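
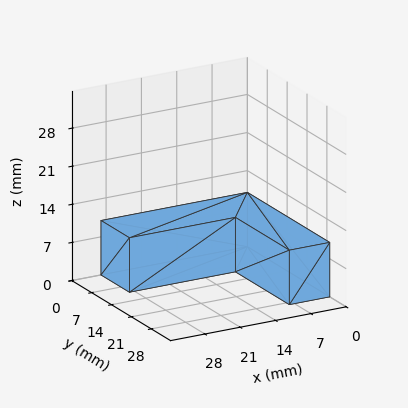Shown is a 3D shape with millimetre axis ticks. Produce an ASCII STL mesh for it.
Reading the render: the shape is an L-shaped prism: outer 29 × 29 mm, arm thicknesses ≈ 10 mm (horizontal) and 8 mm (vertical), extruded 10 mm in z (dimensions read to the nearest mm from the axis ticks). For the STL, each face is triangulated and given an outward normal.

solid part
  facet normal 0.0000 0.0000 -1.0000
    outer loop
      vertex 29.00 10.00 0.00
      vertex 29.00 0.00 0.00
      vertex 0.00 0.00 0.00
    endloop
  endfacet
  facet normal 0.0000 0.0000 -1.0000
    outer loop
      vertex 8.00 10.00 0.00
      vertex 29.00 10.00 0.00
      vertex 0.00 0.00 0.00
    endloop
  endfacet
  facet normal 0.0000 0.0000 -1.0000
    outer loop
      vertex 8.00 29.00 0.00
      vertex 8.00 10.00 0.00
      vertex 0.00 0.00 0.00
    endloop
  endfacet
  facet normal 0.0000 0.0000 -1.0000
    outer loop
      vertex 0.00 29.00 0.00
      vertex 8.00 29.00 0.00
      vertex 0.00 0.00 0.00
    endloop
  endfacet
  facet normal 0.0000 0.0000 1.0000
    outer loop
      vertex 0.00 0.00 10.00
      vertex 29.00 0.00 10.00
      vertex 29.00 10.00 10.00
    endloop
  endfacet
  facet normal 0.0000 0.0000 1.0000
    outer loop
      vertex 0.00 0.00 10.00
      vertex 29.00 10.00 10.00
      vertex 8.00 10.00 10.00
    endloop
  endfacet
  facet normal 0.0000 0.0000 1.0000
    outer loop
      vertex 0.00 0.00 10.00
      vertex 8.00 10.00 10.00
      vertex 8.00 29.00 10.00
    endloop
  endfacet
  facet normal 0.0000 0.0000 1.0000
    outer loop
      vertex 0.00 0.00 10.00
      vertex 8.00 29.00 10.00
      vertex 0.00 29.00 10.00
    endloop
  endfacet
  facet normal 0.0000 -1.0000 0.0000
    outer loop
      vertex 0.00 0.00 0.00
      vertex 29.00 0.00 0.00
      vertex 29.00 0.00 10.00
    endloop
  endfacet
  facet normal 0.0000 -1.0000 0.0000
    outer loop
      vertex 0.00 0.00 0.00
      vertex 29.00 0.00 10.00
      vertex 0.00 0.00 10.00
    endloop
  endfacet
  facet normal 1.0000 0.0000 0.0000
    outer loop
      vertex 29.00 0.00 0.00
      vertex 29.00 10.00 0.00
      vertex 29.00 10.00 10.00
    endloop
  endfacet
  facet normal 1.0000 0.0000 0.0000
    outer loop
      vertex 29.00 0.00 0.00
      vertex 29.00 10.00 10.00
      vertex 29.00 0.00 10.00
    endloop
  endfacet
  facet normal 0.0000 1.0000 0.0000
    outer loop
      vertex 29.00 10.00 0.00
      vertex 8.00 10.00 0.00
      vertex 8.00 10.00 10.00
    endloop
  endfacet
  facet normal 0.0000 1.0000 0.0000
    outer loop
      vertex 29.00 10.00 0.00
      vertex 8.00 10.00 10.00
      vertex 29.00 10.00 10.00
    endloop
  endfacet
  facet normal 1.0000 0.0000 0.0000
    outer loop
      vertex 8.00 10.00 0.00
      vertex 8.00 29.00 0.00
      vertex 8.00 29.00 10.00
    endloop
  endfacet
  facet normal 1.0000 0.0000 0.0000
    outer loop
      vertex 8.00 10.00 0.00
      vertex 8.00 29.00 10.00
      vertex 8.00 10.00 10.00
    endloop
  endfacet
  facet normal 0.0000 1.0000 0.0000
    outer loop
      vertex 8.00 29.00 0.00
      vertex 0.00 29.00 0.00
      vertex 0.00 29.00 10.00
    endloop
  endfacet
  facet normal 0.0000 1.0000 0.0000
    outer loop
      vertex 8.00 29.00 0.00
      vertex 0.00 29.00 10.00
      vertex 8.00 29.00 10.00
    endloop
  endfacet
  facet normal -1.0000 0.0000 0.0000
    outer loop
      vertex 0.00 29.00 0.00
      vertex 0.00 0.00 0.00
      vertex 0.00 0.00 10.00
    endloop
  endfacet
  facet normal -1.0000 0.0000 0.0000
    outer loop
      vertex 0.00 29.00 0.00
      vertex 0.00 0.00 10.00
      vertex 0.00 29.00 10.00
    endloop
  endfacet
endsolid part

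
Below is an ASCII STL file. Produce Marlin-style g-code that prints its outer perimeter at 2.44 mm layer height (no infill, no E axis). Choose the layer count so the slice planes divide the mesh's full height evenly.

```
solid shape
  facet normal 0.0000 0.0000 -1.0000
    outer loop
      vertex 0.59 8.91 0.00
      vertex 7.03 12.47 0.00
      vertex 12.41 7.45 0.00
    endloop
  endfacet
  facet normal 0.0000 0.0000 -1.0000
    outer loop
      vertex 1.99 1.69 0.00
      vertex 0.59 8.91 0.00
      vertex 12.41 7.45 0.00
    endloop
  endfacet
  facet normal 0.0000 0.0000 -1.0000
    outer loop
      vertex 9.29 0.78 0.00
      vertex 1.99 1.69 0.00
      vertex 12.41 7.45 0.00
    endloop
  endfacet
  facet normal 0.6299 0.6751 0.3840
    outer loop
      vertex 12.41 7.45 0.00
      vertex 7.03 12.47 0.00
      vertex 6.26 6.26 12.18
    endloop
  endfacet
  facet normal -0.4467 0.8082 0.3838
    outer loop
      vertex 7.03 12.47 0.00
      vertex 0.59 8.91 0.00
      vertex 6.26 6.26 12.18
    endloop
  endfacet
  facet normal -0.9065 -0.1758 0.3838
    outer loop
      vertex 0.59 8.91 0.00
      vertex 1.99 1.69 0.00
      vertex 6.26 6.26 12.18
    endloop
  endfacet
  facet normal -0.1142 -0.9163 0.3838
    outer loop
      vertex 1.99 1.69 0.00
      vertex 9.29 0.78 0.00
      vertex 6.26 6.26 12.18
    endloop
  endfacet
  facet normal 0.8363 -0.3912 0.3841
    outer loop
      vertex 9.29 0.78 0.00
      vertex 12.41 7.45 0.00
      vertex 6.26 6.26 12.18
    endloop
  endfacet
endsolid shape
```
; perimeter-only toolpath
G21 ; units = mm
G90 ; absolute positioning
G28 ; home
; layer 1
G0 Z2.44
G0 X11.18 Y7.21
G1 X6.88 Y11.23
G1 X1.72 Y8.38
G1 X2.84 Y2.60
G1 X8.68 Y1.88
G1 X11.18 Y7.21
; layer 2
G0 Z4.87
G0 X9.95 Y6.97
G1 X6.72 Y9.99
G1 X2.86 Y7.85
G1 X3.70 Y3.52
G1 X8.08 Y2.97
G1 X9.95 Y6.97
; layer 3
G0 Z7.31
G0 X8.72 Y6.74
G1 X6.57 Y8.74
G1 X3.99 Y7.32
G1 X4.55 Y4.43
G1 X7.47 Y4.07
G1 X8.72 Y6.74
; layer 4
G0 Z9.74
G0 X7.49 Y6.50
G1 X6.41 Y7.50
G1 X5.13 Y6.79
G1 X5.41 Y5.35
G1 X6.87 Y5.16
G1 X7.49 Y6.50
M2 ; end

The solid is a regular 5-sided pyramid, base circumscribed radius ≈ 6.26 mm, apex at z ≈ 12.2 mm. Slicing at Δz = 2.44 mm — 5 equal slices spanning the solid's height, so layer i sits at z = i·h/5 — gives 4 non-empty perimeters. Each is a 5-segment closed polygon; G0 lifts to the layer z and rapids to the start vertex, then G1 traces the edges. The cross-section shrinks linearly with z (the slice at the apex is degenerate and omitted).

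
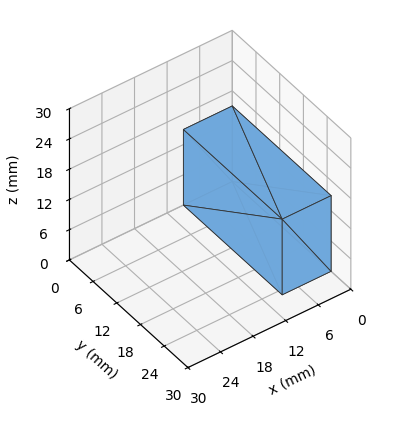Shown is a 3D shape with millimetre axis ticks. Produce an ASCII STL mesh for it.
Reading the render: the shape is a rectangular box, roughly 9 × 25 mm footprint and 15 mm tall (dimensions read to the nearest mm from the axis ticks). For the STL, each face is triangulated and given an outward normal.

solid part
  facet normal 0.0000 0.0000 -1.0000
    outer loop
      vertex 9.000 25.000 0.000
      vertex 9.000 0.000 0.000
      vertex 0.000 0.000 0.000
    endloop
  endfacet
  facet normal 0.0000 0.0000 -1.0000
    outer loop
      vertex 0.000 25.000 0.000
      vertex 9.000 25.000 0.000
      vertex 0.000 0.000 0.000
    endloop
  endfacet
  facet normal 0.0000 0.0000 1.0000
    outer loop
      vertex 0.000 0.000 15.000
      vertex 9.000 0.000 15.000
      vertex 9.000 25.000 15.000
    endloop
  endfacet
  facet normal 0.0000 0.0000 1.0000
    outer loop
      vertex 0.000 0.000 15.000
      vertex 9.000 25.000 15.000
      vertex 0.000 25.000 15.000
    endloop
  endfacet
  facet normal 0.0000 -1.0000 0.0000
    outer loop
      vertex 0.000 0.000 0.000
      vertex 9.000 0.000 0.000
      vertex 9.000 0.000 15.000
    endloop
  endfacet
  facet normal 0.0000 -1.0000 0.0000
    outer loop
      vertex 0.000 0.000 0.000
      vertex 9.000 0.000 15.000
      vertex 0.000 0.000 15.000
    endloop
  endfacet
  facet normal 0.0000 1.0000 0.0000
    outer loop
      vertex 9.000 25.000 15.000
      vertex 9.000 25.000 0.000
      vertex 0.000 25.000 0.000
    endloop
  endfacet
  facet normal 0.0000 1.0000 0.0000
    outer loop
      vertex 0.000 25.000 15.000
      vertex 9.000 25.000 15.000
      vertex 0.000 25.000 0.000
    endloop
  endfacet
  facet normal -1.0000 0.0000 0.0000
    outer loop
      vertex 0.000 25.000 15.000
      vertex 0.000 25.000 0.000
      vertex 0.000 0.000 0.000
    endloop
  endfacet
  facet normal -1.0000 0.0000 0.0000
    outer loop
      vertex 0.000 0.000 15.000
      vertex 0.000 25.000 15.000
      vertex 0.000 0.000 0.000
    endloop
  endfacet
  facet normal 1.0000 0.0000 0.0000
    outer loop
      vertex 9.000 0.000 0.000
      vertex 9.000 25.000 0.000
      vertex 9.000 25.000 15.000
    endloop
  endfacet
  facet normal 1.0000 0.0000 0.0000
    outer loop
      vertex 9.000 0.000 0.000
      vertex 9.000 25.000 15.000
      vertex 9.000 0.000 15.000
    endloop
  endfacet
endsolid part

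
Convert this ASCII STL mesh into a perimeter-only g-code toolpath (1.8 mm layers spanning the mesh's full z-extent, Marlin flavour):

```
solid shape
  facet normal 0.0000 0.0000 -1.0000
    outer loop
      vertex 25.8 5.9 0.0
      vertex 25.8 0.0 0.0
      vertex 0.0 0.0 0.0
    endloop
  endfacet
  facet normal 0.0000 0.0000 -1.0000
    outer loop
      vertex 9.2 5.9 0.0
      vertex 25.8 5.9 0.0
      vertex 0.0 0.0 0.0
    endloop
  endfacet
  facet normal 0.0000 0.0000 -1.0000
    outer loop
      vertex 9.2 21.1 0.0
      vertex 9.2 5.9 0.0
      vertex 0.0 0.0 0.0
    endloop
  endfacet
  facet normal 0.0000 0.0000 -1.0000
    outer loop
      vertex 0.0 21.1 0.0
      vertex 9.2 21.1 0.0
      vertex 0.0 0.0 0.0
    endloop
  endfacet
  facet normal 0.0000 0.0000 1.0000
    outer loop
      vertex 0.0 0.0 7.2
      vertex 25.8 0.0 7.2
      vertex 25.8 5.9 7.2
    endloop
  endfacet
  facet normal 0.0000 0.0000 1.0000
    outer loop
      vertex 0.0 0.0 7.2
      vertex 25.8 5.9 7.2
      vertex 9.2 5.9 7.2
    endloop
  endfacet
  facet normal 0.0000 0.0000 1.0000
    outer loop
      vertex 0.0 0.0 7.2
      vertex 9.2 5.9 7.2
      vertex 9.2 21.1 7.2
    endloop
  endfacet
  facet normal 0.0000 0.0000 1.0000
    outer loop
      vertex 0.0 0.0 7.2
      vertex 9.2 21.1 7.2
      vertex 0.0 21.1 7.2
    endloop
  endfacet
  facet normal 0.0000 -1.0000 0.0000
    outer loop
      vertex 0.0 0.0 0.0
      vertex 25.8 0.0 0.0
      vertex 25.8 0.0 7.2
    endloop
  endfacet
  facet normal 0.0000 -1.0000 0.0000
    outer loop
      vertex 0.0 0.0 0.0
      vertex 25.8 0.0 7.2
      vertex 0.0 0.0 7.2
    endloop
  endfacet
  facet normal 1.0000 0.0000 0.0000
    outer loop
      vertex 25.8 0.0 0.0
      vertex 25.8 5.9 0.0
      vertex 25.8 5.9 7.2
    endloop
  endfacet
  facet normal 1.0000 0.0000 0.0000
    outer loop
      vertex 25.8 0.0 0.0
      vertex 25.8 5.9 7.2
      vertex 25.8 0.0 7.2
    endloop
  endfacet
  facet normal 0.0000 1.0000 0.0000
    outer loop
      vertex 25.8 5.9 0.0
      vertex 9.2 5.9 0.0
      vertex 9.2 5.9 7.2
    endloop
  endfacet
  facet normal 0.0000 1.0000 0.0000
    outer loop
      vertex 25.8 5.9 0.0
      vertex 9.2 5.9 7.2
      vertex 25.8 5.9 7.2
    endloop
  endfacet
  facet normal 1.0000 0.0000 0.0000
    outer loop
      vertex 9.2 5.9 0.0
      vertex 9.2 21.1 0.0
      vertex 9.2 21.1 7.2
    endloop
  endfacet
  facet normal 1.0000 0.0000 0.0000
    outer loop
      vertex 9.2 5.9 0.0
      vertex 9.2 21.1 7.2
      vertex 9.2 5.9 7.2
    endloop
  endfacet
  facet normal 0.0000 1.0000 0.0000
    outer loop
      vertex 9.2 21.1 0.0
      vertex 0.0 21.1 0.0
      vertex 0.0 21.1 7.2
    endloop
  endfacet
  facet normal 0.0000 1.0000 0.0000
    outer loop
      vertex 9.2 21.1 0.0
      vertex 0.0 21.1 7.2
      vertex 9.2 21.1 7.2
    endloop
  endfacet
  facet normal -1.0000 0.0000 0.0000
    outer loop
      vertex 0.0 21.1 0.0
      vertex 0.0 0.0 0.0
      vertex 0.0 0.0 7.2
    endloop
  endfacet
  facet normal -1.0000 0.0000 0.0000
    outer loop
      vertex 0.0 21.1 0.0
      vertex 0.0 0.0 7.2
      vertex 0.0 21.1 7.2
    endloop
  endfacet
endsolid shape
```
; perimeter-only toolpath
G21 ; units = mm
G90 ; absolute positioning
G28 ; home
; layer 1
G0 Z1.8
G0 X0.0 Y0.0
G1 X25.8 Y0.0
G1 X25.8 Y5.9
G1 X9.2 Y5.9
G1 X9.2 Y21.1
G1 X0.0 Y21.1
G1 X0.0 Y0.0
; layer 2
G0 Z3.6
G0 X0.0 Y0.0
G1 X25.8 Y0.0
G1 X25.8 Y5.9
G1 X9.2 Y5.9
G1 X9.2 Y21.1
G1 X0.0 Y21.1
G1 X0.0 Y0.0
; layer 3
G0 Z5.4
G0 X0.0 Y0.0
G1 X25.8 Y0.0
G1 X25.8 Y5.9
G1 X9.2 Y5.9
G1 X9.2 Y21.1
G1 X0.0 Y21.1
G1 X0.0 Y0.0
; layer 4
G0 Z7.2
G0 X0.0 Y0.0
G1 X25.8 Y0.0
G1 X25.8 Y5.9
G1 X9.2 Y5.9
G1 X9.2 Y21.1
G1 X0.0 Y21.1
G1 X0.0 Y0.0
M2 ; end

The solid is an L-shaped prism: outer 25.8 × 21.1 mm, arm thicknesses ≈ 5.9 mm (horizontal) and 9.2 mm (vertical), extruded 7.2 mm in z. Slicing at Δz = 1.8 mm — 4 equal slices spanning the solid's height, so layer i sits at z = i·h/4 — gives 4 non-empty perimeters. Each is a 6-segment closed polygon; G0 lifts to the layer z and rapids to the start vertex, then G1 traces the edges.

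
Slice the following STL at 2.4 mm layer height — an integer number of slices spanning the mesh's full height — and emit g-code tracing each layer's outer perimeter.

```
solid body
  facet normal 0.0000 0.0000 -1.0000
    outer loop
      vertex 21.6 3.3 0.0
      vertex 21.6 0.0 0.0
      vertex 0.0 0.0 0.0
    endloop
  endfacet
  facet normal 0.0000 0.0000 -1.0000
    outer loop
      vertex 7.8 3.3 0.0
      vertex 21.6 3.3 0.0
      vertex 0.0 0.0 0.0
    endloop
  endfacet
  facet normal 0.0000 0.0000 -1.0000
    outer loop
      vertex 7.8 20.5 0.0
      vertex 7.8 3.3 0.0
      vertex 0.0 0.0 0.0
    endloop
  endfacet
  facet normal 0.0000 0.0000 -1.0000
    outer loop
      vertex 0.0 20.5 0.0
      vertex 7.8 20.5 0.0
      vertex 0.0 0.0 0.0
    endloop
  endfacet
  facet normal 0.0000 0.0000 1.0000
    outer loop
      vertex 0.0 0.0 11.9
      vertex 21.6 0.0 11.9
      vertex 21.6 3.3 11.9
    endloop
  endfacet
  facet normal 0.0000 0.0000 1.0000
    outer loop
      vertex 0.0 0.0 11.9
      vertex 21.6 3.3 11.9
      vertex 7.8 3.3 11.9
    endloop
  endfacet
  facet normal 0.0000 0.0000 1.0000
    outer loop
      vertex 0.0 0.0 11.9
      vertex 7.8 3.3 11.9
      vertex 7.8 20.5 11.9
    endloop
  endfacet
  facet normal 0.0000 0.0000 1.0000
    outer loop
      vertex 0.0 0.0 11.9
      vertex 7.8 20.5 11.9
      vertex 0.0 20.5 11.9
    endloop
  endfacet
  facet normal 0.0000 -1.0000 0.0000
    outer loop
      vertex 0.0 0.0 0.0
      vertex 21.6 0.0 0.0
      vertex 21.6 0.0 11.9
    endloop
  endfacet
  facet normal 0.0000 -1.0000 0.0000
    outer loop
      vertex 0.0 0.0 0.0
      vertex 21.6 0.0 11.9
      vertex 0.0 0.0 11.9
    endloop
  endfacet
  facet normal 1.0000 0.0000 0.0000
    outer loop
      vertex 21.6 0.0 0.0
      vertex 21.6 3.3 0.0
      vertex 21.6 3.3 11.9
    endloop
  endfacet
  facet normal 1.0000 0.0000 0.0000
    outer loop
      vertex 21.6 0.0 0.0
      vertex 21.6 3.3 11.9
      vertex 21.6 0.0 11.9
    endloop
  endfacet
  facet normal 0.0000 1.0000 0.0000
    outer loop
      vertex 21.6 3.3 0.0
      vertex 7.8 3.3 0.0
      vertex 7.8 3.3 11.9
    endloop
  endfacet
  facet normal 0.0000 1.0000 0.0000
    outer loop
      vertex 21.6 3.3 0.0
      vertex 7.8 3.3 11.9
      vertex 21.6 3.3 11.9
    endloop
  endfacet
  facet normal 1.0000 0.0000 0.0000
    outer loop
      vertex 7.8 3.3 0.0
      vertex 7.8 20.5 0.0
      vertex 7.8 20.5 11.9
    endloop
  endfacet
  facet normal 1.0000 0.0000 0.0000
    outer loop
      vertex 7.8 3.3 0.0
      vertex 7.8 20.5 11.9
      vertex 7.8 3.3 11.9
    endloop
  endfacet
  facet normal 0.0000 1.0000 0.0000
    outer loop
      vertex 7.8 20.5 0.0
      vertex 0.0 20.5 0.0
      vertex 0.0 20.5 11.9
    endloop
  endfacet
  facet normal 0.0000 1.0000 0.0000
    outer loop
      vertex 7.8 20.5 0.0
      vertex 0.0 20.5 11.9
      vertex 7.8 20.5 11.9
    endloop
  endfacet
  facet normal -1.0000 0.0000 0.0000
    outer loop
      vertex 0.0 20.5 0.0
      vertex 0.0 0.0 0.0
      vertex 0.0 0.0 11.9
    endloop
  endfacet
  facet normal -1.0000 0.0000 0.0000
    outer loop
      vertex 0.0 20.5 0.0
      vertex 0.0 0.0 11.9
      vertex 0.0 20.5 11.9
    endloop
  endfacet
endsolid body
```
; perimeter-only toolpath
G21 ; units = mm
G90 ; absolute positioning
G28 ; home
; layer 1
G0 Z2.4
G0 X0.0 Y0.0
G1 X21.6 Y0.0
G1 X21.6 Y3.3
G1 X7.8 Y3.3
G1 X7.8 Y20.5
G1 X0.0 Y20.5
G1 X0.0 Y0.0
; layer 2
G0 Z4.8
G0 X0.0 Y0.0
G1 X21.6 Y0.0
G1 X21.6 Y3.3
G1 X7.8 Y3.3
G1 X7.8 Y20.5
G1 X0.0 Y20.5
G1 X0.0 Y0.0
; layer 3
G0 Z7.1
G0 X0.0 Y0.0
G1 X21.6 Y0.0
G1 X21.6 Y3.3
G1 X7.8 Y3.3
G1 X7.8 Y20.5
G1 X0.0 Y20.5
G1 X0.0 Y0.0
; layer 4
G0 Z9.5
G0 X0.0 Y0.0
G1 X21.6 Y0.0
G1 X21.6 Y3.3
G1 X7.8 Y3.3
G1 X7.8 Y20.5
G1 X0.0 Y20.5
G1 X0.0 Y0.0
; layer 5
G0 Z11.9
G0 X0.0 Y0.0
G1 X21.6 Y0.0
G1 X21.6 Y3.3
G1 X7.8 Y3.3
G1 X7.8 Y20.5
G1 X0.0 Y20.5
G1 X0.0 Y0.0
M2 ; end

The solid is an L-shaped prism: outer 21.6 × 20.5 mm, arm thicknesses ≈ 3.3 mm (horizontal) and 7.8 mm (vertical), extruded 11.9 mm in z. Slicing at Δz = 2.4 mm — 5 equal slices spanning the solid's height, so layer i sits at z = i·h/5 — gives 5 non-empty perimeters. Each is a 6-segment closed polygon; G0 lifts to the layer z and rapids to the start vertex, then G1 traces the edges.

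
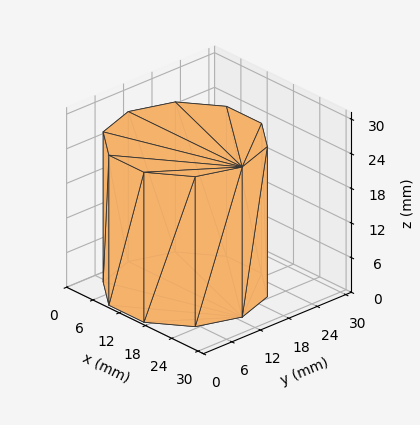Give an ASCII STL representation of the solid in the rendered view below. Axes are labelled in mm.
Reading the render: the shape is a regular 10-sided prism (a cylinder approximated with 10 flat sides), circumscribed radius ≈ 13 mm, height ≈ 26 mm (dimensions read to the nearest mm from the axis ticks). For the STL, each face is triangulated and given an outward normal.

solid part
  facet normal 0.0000 0.0000 -1.0000
    outer loop
      vertex 17.0 25.4 0.0
      vertex 23.5 20.6 0.0
      vertex 26.0 13.0 0.0
    endloop
  endfacet
  facet normal 0.0000 0.0000 -1.0000
    outer loop
      vertex 9.0 25.4 0.0
      vertex 17.0 25.4 0.0
      vertex 26.0 13.0 0.0
    endloop
  endfacet
  facet normal 0.0000 0.0000 -1.0000
    outer loop
      vertex 2.5 20.6 0.0
      vertex 9.0 25.4 0.0
      vertex 26.0 13.0 0.0
    endloop
  endfacet
  facet normal 0.0000 0.0000 -1.0000
    outer loop
      vertex 0.0 13.0 0.0
      vertex 2.5 20.6 0.0
      vertex 26.0 13.0 0.0
    endloop
  endfacet
  facet normal 0.0000 0.0000 -1.0000
    outer loop
      vertex 2.5 5.4 0.0
      vertex 0.0 13.0 0.0
      vertex 26.0 13.0 0.0
    endloop
  endfacet
  facet normal 0.0000 0.0000 -1.0000
    outer loop
      vertex 9.0 0.6 0.0
      vertex 2.5 5.4 0.0
      vertex 26.0 13.0 0.0
    endloop
  endfacet
  facet normal 0.0000 0.0000 -1.0000
    outer loop
      vertex 17.0 0.6 0.0
      vertex 9.0 0.6 0.0
      vertex 26.0 13.0 0.0
    endloop
  endfacet
  facet normal 0.0000 0.0000 -1.0000
    outer loop
      vertex 23.5 5.4 0.0
      vertex 17.0 0.6 0.0
      vertex 26.0 13.0 0.0
    endloop
  endfacet
  facet normal 0.0000 0.0000 1.0000
    outer loop
      vertex 26.0 13.0 26.0
      vertex 23.5 20.6 26.0
      vertex 17.0 25.4 26.0
    endloop
  endfacet
  facet normal 0.0000 0.0000 1.0000
    outer loop
      vertex 26.0 13.0 26.0
      vertex 17.0 25.4 26.0
      vertex 9.0 25.4 26.0
    endloop
  endfacet
  facet normal 0.0000 0.0000 1.0000
    outer loop
      vertex 26.0 13.0 26.0
      vertex 9.0 25.4 26.0
      vertex 2.5 20.6 26.0
    endloop
  endfacet
  facet normal 0.0000 0.0000 1.0000
    outer loop
      vertex 26.0 13.0 26.0
      vertex 2.5 20.6 26.0
      vertex 0.0 13.0 26.0
    endloop
  endfacet
  facet normal 0.0000 0.0000 1.0000
    outer loop
      vertex 26.0 13.0 26.0
      vertex 0.0 13.0 26.0
      vertex 2.5 5.4 26.0
    endloop
  endfacet
  facet normal 0.0000 0.0000 1.0000
    outer loop
      vertex 26.0 13.0 26.0
      vertex 2.5 5.4 26.0
      vertex 9.0 0.6 26.0
    endloop
  endfacet
  facet normal 0.0000 0.0000 1.0000
    outer loop
      vertex 26.0 13.0 26.0
      vertex 9.0 0.6 26.0
      vertex 17.0 0.6 26.0
    endloop
  endfacet
  facet normal 0.0000 0.0000 1.0000
    outer loop
      vertex 26.0 13.0 26.0
      vertex 17.0 0.6 26.0
      vertex 23.5 5.4 26.0
    endloop
  endfacet
  facet normal 0.9499 0.3125 0.0000
    outer loop
      vertex 26.0 13.0 0.0
      vertex 23.5 20.6 0.0
      vertex 23.5 20.6 26.0
    endloop
  endfacet
  facet normal 0.9499 0.3125 0.0000
    outer loop
      vertex 26.0 13.0 0.0
      vertex 23.5 20.6 26.0
      vertex 26.0 13.0 26.0
    endloop
  endfacet
  facet normal 0.5940 0.8044 0.0000
    outer loop
      vertex 23.5 20.6 0.0
      vertex 17.0 25.4 0.0
      vertex 17.0 25.4 26.0
    endloop
  endfacet
  facet normal 0.5940 0.8044 0.0000
    outer loop
      vertex 23.5 20.6 0.0
      vertex 17.0 25.4 26.0
      vertex 23.5 20.6 26.0
    endloop
  endfacet
  facet normal 0.0000 1.0000 0.0000
    outer loop
      vertex 17.0 25.4 0.0
      vertex 9.0 25.4 0.0
      vertex 9.0 25.4 26.0
    endloop
  endfacet
  facet normal 0.0000 1.0000 0.0000
    outer loop
      vertex 17.0 25.4 0.0
      vertex 9.0 25.4 26.0
      vertex 17.0 25.4 26.0
    endloop
  endfacet
  facet normal -0.5940 0.8044 0.0000
    outer loop
      vertex 9.0 25.4 0.0
      vertex 2.5 20.6 0.0
      vertex 2.5 20.6 26.0
    endloop
  endfacet
  facet normal -0.5940 0.8044 0.0000
    outer loop
      vertex 9.0 25.4 0.0
      vertex 2.5 20.6 26.0
      vertex 9.0 25.4 26.0
    endloop
  endfacet
  facet normal -0.9499 0.3125 0.0000
    outer loop
      vertex 2.5 20.6 0.0
      vertex 0.0 13.0 0.0
      vertex 0.0 13.0 26.0
    endloop
  endfacet
  facet normal -0.9499 0.3125 0.0000
    outer loop
      vertex 2.5 20.6 0.0
      vertex 0.0 13.0 26.0
      vertex 2.5 20.6 26.0
    endloop
  endfacet
  facet normal -0.9499 -0.3125 0.0000
    outer loop
      vertex 0.0 13.0 0.0
      vertex 2.5 5.4 0.0
      vertex 2.5 5.4 26.0
    endloop
  endfacet
  facet normal -0.9499 -0.3125 0.0000
    outer loop
      vertex 0.0 13.0 0.0
      vertex 2.5 5.4 26.0
      vertex 0.0 13.0 26.0
    endloop
  endfacet
  facet normal -0.5940 -0.8044 0.0000
    outer loop
      vertex 2.5 5.4 0.0
      vertex 9.0 0.6 0.0
      vertex 9.0 0.6 26.0
    endloop
  endfacet
  facet normal -0.5940 -0.8044 0.0000
    outer loop
      vertex 2.5 5.4 0.0
      vertex 9.0 0.6 26.0
      vertex 2.5 5.4 26.0
    endloop
  endfacet
  facet normal 0.0000 -1.0000 0.0000
    outer loop
      vertex 9.0 0.6 0.0
      vertex 17.0 0.6 0.0
      vertex 17.0 0.6 26.0
    endloop
  endfacet
  facet normal 0.0000 -1.0000 0.0000
    outer loop
      vertex 9.0 0.6 0.0
      vertex 17.0 0.6 26.0
      vertex 9.0 0.6 26.0
    endloop
  endfacet
  facet normal 0.5940 -0.8044 0.0000
    outer loop
      vertex 17.0 0.6 0.0
      vertex 23.5 5.4 0.0
      vertex 23.5 5.4 26.0
    endloop
  endfacet
  facet normal 0.5940 -0.8044 0.0000
    outer loop
      vertex 17.0 0.6 0.0
      vertex 23.5 5.4 26.0
      vertex 17.0 0.6 26.0
    endloop
  endfacet
  facet normal 0.9499 -0.3125 0.0000
    outer loop
      vertex 23.5 5.4 0.0
      vertex 26.0 13.0 0.0
      vertex 26.0 13.0 26.0
    endloop
  endfacet
  facet normal 0.9499 -0.3125 0.0000
    outer loop
      vertex 23.5 5.4 0.0
      vertex 26.0 13.0 26.0
      vertex 23.5 5.4 26.0
    endloop
  endfacet
endsolid part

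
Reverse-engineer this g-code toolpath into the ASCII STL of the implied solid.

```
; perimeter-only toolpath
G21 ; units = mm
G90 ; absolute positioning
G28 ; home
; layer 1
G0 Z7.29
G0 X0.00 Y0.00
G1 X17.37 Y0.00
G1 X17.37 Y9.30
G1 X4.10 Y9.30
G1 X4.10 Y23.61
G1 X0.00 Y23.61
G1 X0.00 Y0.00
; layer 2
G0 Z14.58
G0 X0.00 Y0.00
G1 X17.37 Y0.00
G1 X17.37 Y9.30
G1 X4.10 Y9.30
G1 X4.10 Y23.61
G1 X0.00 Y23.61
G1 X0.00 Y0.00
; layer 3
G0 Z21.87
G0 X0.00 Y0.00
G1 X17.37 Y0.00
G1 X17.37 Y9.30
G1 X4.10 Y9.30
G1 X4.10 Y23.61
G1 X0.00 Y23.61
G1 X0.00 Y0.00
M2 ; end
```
solid part
  facet normal 0.0000 0.0000 -1.0000
    outer loop
      vertex 17.37 9.30 0.00
      vertex 17.37 0.00 0.00
      vertex 0.00 0.00 0.00
    endloop
  endfacet
  facet normal 0.0000 0.0000 -1.0000
    outer loop
      vertex 4.10 9.30 0.00
      vertex 17.37 9.30 0.00
      vertex 0.00 0.00 0.00
    endloop
  endfacet
  facet normal 0.0000 0.0000 -1.0000
    outer loop
      vertex 4.10 23.61 0.00
      vertex 4.10 9.30 0.00
      vertex 0.00 0.00 0.00
    endloop
  endfacet
  facet normal 0.0000 0.0000 -1.0000
    outer loop
      vertex 0.00 23.61 0.00
      vertex 4.10 23.61 0.00
      vertex 0.00 0.00 0.00
    endloop
  endfacet
  facet normal 0.0000 0.0000 1.0000
    outer loop
      vertex 0.00 0.00 21.87
      vertex 17.37 0.00 21.87
      vertex 17.37 9.30 21.87
    endloop
  endfacet
  facet normal 0.0000 0.0000 1.0000
    outer loop
      vertex 0.00 0.00 21.87
      vertex 17.37 9.30 21.87
      vertex 4.10 9.30 21.87
    endloop
  endfacet
  facet normal 0.0000 0.0000 1.0000
    outer loop
      vertex 0.00 0.00 21.87
      vertex 4.10 9.30 21.87
      vertex 4.10 23.61 21.87
    endloop
  endfacet
  facet normal 0.0000 0.0000 1.0000
    outer loop
      vertex 0.00 0.00 21.87
      vertex 4.10 23.61 21.87
      vertex 0.00 23.61 21.87
    endloop
  endfacet
  facet normal 0.0000 -1.0000 0.0000
    outer loop
      vertex 0.00 0.00 0.00
      vertex 17.37 0.00 0.00
      vertex 17.37 0.00 21.87
    endloop
  endfacet
  facet normal 0.0000 -1.0000 0.0000
    outer loop
      vertex 0.00 0.00 0.00
      vertex 17.37 0.00 21.87
      vertex 0.00 0.00 21.87
    endloop
  endfacet
  facet normal 1.0000 0.0000 0.0000
    outer loop
      vertex 17.37 0.00 0.00
      vertex 17.37 9.30 0.00
      vertex 17.37 9.30 21.87
    endloop
  endfacet
  facet normal 1.0000 0.0000 0.0000
    outer loop
      vertex 17.37 0.00 0.00
      vertex 17.37 9.30 21.87
      vertex 17.37 0.00 21.87
    endloop
  endfacet
  facet normal 0.0000 1.0000 0.0000
    outer loop
      vertex 17.37 9.30 0.00
      vertex 4.10 9.30 0.00
      vertex 4.10 9.30 21.87
    endloop
  endfacet
  facet normal 0.0000 1.0000 0.0000
    outer loop
      vertex 17.37 9.30 0.00
      vertex 4.10 9.30 21.87
      vertex 17.37 9.30 21.87
    endloop
  endfacet
  facet normal 1.0000 0.0000 0.0000
    outer loop
      vertex 4.10 9.30 0.00
      vertex 4.10 23.61 0.00
      vertex 4.10 23.61 21.87
    endloop
  endfacet
  facet normal 1.0000 0.0000 0.0000
    outer loop
      vertex 4.10 9.30 0.00
      vertex 4.10 23.61 21.87
      vertex 4.10 9.30 21.87
    endloop
  endfacet
  facet normal 0.0000 1.0000 0.0000
    outer loop
      vertex 4.10 23.61 0.00
      vertex 0.00 23.61 0.00
      vertex 0.00 23.61 21.87
    endloop
  endfacet
  facet normal 0.0000 1.0000 0.0000
    outer loop
      vertex 4.10 23.61 0.00
      vertex 0.00 23.61 21.87
      vertex 4.10 23.61 21.87
    endloop
  endfacet
  facet normal -1.0000 0.0000 0.0000
    outer loop
      vertex 0.00 23.61 0.00
      vertex 0.00 0.00 0.00
      vertex 0.00 0.00 21.87
    endloop
  endfacet
  facet normal -1.0000 0.0000 0.0000
    outer loop
      vertex 0.00 23.61 0.00
      vertex 0.00 0.00 21.87
      vertex 0.00 23.61 21.87
    endloop
  endfacet
endsolid part

The G0 Z moves step by Δz≈7.29 mm. Every layer's G1 loop is the same polygon, so the solid is a straight extrusion of it from z=0 to z≈21.9. Closing with flat bottom and top caps and triangulating gives 20 facets — an L-shaped prism: outer 17.4 × 23.6 mm, arm thicknesses ≈ 9.3 mm (horizontal) and 4.1 mm (vertical), extruded 21.9 mm in z.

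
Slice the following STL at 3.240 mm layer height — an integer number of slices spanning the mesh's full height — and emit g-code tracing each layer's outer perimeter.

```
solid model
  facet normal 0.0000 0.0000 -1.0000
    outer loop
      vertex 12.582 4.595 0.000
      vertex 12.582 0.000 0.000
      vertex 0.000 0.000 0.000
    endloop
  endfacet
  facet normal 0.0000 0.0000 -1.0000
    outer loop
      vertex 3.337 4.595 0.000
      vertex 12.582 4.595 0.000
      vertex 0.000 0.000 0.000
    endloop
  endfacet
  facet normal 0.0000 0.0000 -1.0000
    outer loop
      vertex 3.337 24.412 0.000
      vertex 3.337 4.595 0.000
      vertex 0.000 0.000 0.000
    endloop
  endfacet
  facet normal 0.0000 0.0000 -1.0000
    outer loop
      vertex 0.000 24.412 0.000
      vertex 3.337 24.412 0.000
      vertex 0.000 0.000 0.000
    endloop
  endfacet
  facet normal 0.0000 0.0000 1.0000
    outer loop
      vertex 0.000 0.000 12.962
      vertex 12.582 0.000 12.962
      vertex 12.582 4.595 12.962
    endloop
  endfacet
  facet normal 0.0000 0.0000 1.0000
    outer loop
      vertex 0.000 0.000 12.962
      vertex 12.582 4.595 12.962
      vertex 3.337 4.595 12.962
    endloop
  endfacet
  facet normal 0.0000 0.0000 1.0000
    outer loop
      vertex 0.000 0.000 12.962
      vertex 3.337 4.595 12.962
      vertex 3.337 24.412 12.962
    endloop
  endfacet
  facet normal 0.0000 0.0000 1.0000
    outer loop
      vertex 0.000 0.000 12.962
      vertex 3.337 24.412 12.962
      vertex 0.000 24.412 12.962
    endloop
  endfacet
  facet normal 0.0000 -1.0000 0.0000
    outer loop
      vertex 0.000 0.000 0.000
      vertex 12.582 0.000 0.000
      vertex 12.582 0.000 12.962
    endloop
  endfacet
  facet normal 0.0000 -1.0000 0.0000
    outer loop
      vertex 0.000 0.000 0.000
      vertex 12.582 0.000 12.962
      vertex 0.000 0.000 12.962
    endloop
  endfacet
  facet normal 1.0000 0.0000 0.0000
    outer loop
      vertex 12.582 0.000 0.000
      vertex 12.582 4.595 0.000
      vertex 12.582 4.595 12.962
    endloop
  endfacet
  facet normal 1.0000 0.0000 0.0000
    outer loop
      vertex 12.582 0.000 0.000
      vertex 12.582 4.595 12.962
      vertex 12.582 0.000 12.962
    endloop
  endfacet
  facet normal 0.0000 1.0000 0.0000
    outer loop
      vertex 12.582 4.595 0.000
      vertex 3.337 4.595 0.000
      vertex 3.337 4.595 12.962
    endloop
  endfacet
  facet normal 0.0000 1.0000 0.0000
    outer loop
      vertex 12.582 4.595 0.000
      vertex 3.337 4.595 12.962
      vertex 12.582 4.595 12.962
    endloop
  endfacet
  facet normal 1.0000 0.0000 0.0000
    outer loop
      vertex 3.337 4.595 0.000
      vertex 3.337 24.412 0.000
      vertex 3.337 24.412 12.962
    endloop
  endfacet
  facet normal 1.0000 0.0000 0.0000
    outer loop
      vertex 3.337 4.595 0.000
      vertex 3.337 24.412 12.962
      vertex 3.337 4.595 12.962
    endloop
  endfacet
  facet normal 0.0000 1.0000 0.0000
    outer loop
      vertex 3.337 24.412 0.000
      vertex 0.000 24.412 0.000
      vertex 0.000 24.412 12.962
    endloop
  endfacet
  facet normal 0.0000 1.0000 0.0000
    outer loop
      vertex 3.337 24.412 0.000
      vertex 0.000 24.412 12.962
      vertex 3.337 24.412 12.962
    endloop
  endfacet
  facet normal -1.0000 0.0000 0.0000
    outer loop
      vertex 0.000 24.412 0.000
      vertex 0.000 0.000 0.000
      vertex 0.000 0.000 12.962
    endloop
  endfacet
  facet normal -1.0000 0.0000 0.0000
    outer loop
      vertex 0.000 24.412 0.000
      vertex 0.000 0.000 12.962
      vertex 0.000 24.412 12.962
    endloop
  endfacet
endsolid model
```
; perimeter-only toolpath
G21 ; units = mm
G90 ; absolute positioning
G28 ; home
; layer 1
G0 Z3.240
G0 X0.000 Y0.000
G1 X12.582 Y0.000
G1 X12.582 Y4.595
G1 X3.337 Y4.595
G1 X3.337 Y24.412
G1 X0.000 Y24.412
G1 X0.000 Y0.000
; layer 2
G0 Z6.481
G0 X0.000 Y0.000
G1 X12.582 Y0.000
G1 X12.582 Y4.595
G1 X3.337 Y4.595
G1 X3.337 Y24.412
G1 X0.000 Y24.412
G1 X0.000 Y0.000
; layer 3
G0 Z9.721
G0 X0.000 Y0.000
G1 X12.582 Y0.000
G1 X12.582 Y4.595
G1 X3.337 Y4.595
G1 X3.337 Y24.412
G1 X0.000 Y24.412
G1 X0.000 Y0.000
; layer 4
G0 Z12.962
G0 X0.000 Y0.000
G1 X12.582 Y0.000
G1 X12.582 Y4.595
G1 X3.337 Y4.595
G1 X3.337 Y24.412
G1 X0.000 Y24.412
G1 X0.000 Y0.000
M2 ; end

The solid is an L-shaped prism: outer 12.6 × 24.4 mm, arm thicknesses ≈ 4.59 mm (horizontal) and 3.34 mm (vertical), extruded 13 mm in z. Slicing at Δz = 3.240 mm — 4 equal slices spanning the solid's height, so layer i sits at z = i·h/4 — gives 4 non-empty perimeters. Each is a 6-segment closed polygon; G0 lifts to the layer z and rapids to the start vertex, then G1 traces the edges.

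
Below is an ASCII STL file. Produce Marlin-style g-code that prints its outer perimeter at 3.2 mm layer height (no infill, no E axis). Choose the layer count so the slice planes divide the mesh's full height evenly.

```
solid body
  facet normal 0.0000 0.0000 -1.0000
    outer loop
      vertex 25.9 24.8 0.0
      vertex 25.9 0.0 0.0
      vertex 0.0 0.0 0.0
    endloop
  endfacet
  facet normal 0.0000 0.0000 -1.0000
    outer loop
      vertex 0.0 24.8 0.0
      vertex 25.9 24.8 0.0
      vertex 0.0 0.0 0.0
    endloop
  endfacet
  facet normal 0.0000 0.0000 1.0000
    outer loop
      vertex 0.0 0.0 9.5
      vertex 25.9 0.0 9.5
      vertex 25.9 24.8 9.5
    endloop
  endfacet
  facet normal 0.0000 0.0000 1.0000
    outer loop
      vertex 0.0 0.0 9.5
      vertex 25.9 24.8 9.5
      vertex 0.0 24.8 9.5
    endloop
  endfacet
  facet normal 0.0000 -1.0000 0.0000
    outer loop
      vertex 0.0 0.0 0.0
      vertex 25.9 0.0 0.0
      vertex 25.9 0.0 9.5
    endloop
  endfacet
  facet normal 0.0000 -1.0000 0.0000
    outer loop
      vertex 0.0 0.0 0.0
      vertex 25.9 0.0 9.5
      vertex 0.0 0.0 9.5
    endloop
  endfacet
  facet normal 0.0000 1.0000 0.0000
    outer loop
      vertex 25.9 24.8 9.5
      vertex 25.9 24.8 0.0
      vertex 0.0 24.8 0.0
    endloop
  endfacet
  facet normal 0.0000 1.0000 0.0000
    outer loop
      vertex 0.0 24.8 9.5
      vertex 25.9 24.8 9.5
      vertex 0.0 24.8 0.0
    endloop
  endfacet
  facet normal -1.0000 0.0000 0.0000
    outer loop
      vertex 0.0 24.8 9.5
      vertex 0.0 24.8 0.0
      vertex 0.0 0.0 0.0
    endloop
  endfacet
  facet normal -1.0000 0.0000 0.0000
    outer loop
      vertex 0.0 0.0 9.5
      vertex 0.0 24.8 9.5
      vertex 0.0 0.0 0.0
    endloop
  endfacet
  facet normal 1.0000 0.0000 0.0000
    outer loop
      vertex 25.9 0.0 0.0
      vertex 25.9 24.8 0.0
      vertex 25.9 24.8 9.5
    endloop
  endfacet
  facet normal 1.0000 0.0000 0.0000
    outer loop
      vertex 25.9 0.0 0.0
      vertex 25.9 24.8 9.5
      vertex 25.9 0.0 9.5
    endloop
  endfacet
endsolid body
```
; perimeter-only toolpath
G21 ; units = mm
G90 ; absolute positioning
G28 ; home
; layer 1
G0 Z3.2
G0 X0.0 Y0.0
G1 X25.9 Y0.0
G1 X25.9 Y24.8
G1 X0.0 Y24.8
G1 X0.0 Y0.0
; layer 2
G0 Z6.3
G0 X0.0 Y0.0
G1 X25.9 Y0.0
G1 X25.9 Y24.8
G1 X0.0 Y24.8
G1 X0.0 Y0.0
; layer 3
G0 Z9.5
G0 X0.0 Y0.0
G1 X25.9 Y0.0
G1 X25.9 Y24.8
G1 X0.0 Y24.8
G1 X0.0 Y0.0
M2 ; end

The solid is a rectangular box, roughly 25.9 × 24.8 mm footprint and 9.5 mm tall. Slicing at Δz = 3.2 mm — 3 equal slices spanning the solid's height, so layer i sits at z = i·h/3 — gives 3 non-empty perimeters. Each is a 4-segment closed polygon; G0 lifts to the layer z and rapids to the start vertex, then G1 traces the edges.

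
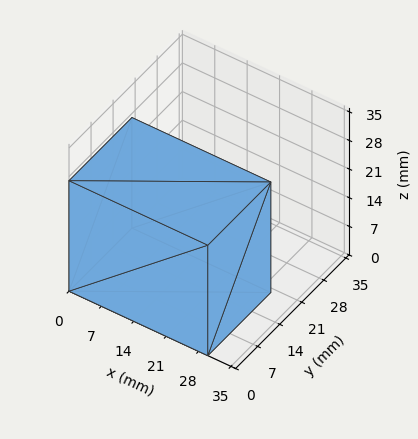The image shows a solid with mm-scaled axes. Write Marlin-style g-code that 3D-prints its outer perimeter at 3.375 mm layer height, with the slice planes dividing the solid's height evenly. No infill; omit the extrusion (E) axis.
Reading the render: the shape is a rectangular box, roughly 30 × 20 mm footprint and 27 mm tall (dimensions read to the nearest mm from the axis ticks). For the g-code, the solid's height is divided into equal slices at the stated Δz and each level perimeter traced with G1 moves after a G0 lift.

; perimeter-only toolpath
G21 ; units = mm
G90 ; absolute positioning
G28 ; home
; layer 1
G0 Z3.375
G0 X0.000 Y0.000
G1 X30.000 Y0.000
G1 X30.000 Y20.000
G1 X0.000 Y20.000
G1 X0.000 Y0.000
; layer 2
G0 Z6.750
G0 X0.000 Y0.000
G1 X30.000 Y0.000
G1 X30.000 Y20.000
G1 X0.000 Y20.000
G1 X0.000 Y0.000
; layer 3
G0 Z10.125
G0 X0.000 Y0.000
G1 X30.000 Y0.000
G1 X30.000 Y20.000
G1 X0.000 Y20.000
G1 X0.000 Y0.000
; layer 4
G0 Z13.500
G0 X0.000 Y0.000
G1 X30.000 Y0.000
G1 X30.000 Y20.000
G1 X0.000 Y20.000
G1 X0.000 Y0.000
; layer 5
G0 Z16.875
G0 X0.000 Y0.000
G1 X30.000 Y0.000
G1 X30.000 Y20.000
G1 X0.000 Y20.000
G1 X0.000 Y0.000
; layer 6
G0 Z20.250
G0 X0.000 Y0.000
G1 X30.000 Y0.000
G1 X30.000 Y20.000
G1 X0.000 Y20.000
G1 X0.000 Y0.000
; layer 7
G0 Z23.625
G0 X0.000 Y0.000
G1 X30.000 Y0.000
G1 X30.000 Y20.000
G1 X0.000 Y20.000
G1 X0.000 Y0.000
; layer 8
G0 Z27.000
G0 X0.000 Y0.000
G1 X30.000 Y0.000
G1 X30.000 Y20.000
G1 X0.000 Y20.000
G1 X0.000 Y0.000
M2 ; end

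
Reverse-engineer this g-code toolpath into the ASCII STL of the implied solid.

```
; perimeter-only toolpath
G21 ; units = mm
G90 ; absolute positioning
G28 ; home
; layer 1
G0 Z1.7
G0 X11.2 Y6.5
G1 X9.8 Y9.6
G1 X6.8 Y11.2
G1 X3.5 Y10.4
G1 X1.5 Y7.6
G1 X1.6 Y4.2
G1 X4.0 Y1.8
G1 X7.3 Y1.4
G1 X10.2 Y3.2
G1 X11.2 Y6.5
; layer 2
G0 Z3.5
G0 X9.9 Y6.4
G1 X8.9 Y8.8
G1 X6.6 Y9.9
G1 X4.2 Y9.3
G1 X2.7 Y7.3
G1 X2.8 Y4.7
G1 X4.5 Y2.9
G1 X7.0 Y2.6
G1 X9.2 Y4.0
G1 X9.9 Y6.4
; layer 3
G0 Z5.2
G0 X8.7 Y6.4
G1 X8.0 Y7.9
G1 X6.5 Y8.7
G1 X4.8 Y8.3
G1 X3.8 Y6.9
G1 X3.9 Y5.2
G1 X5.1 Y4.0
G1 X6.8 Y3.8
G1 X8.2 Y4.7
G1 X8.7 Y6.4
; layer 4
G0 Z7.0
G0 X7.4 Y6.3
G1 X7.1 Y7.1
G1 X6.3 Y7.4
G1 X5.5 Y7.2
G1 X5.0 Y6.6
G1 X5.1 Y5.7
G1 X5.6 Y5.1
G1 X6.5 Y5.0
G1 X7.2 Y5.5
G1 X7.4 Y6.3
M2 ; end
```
solid part
  facet normal 0.0000 0.0000 -1.0000
    outer loop
      vertex 6.9 12.4 0.0
      vertex 10.7 10.5 0.0
      vertex 12.4 6.6 0.0
    endloop
  endfacet
  facet normal 0.0000 0.0000 -1.0000
    outer loop
      vertex 2.8 11.4 0.0
      vertex 6.9 12.4 0.0
      vertex 12.4 6.6 0.0
    endloop
  endfacet
  facet normal 0.0000 0.0000 -1.0000
    outer loop
      vertex 0.3 8.0 0.0
      vertex 2.8 11.4 0.0
      vertex 12.4 6.6 0.0
    endloop
  endfacet
  facet normal 0.0000 0.0000 -1.0000
    outer loop
      vertex 0.5 3.7 0.0
      vertex 0.3 8.0 0.0
      vertex 12.4 6.6 0.0
    endloop
  endfacet
  facet normal 0.0000 0.0000 -1.0000
    outer loop
      vertex 3.4 0.7 0.0
      vertex 0.5 3.7 0.0
      vertex 12.4 6.6 0.0
    endloop
  endfacet
  facet normal 0.0000 0.0000 -1.0000
    outer loop
      vertex 7.6 0.2 0.0
      vertex 3.4 0.7 0.0
      vertex 12.4 6.6 0.0
    endloop
  endfacet
  facet normal 0.0000 0.0000 -1.0000
    outer loop
      vertex 11.2 2.5 0.0
      vertex 7.6 0.2 0.0
      vertex 12.4 6.6 0.0
    endloop
  endfacet
  facet normal 0.7610 0.3317 0.5576
    outer loop
      vertex 12.4 6.6 0.0
      vertex 10.7 10.5 0.0
      vertex 6.2 6.2 8.7
    endloop
  endfacet
  facet normal 0.3709 0.7419 0.5586
    outer loop
      vertex 10.7 10.5 0.0
      vertex 6.9 12.4 0.0
      vertex 6.2 6.2 8.7
    endloop
  endfacet
  facet normal -0.1966 0.8059 0.5585
    outer loop
      vertex 6.9 12.4 0.0
      vertex 2.8 11.4 0.0
      vertex 6.2 6.2 8.7
    endloop
  endfacet
  facet normal -0.6696 0.4924 0.5560
    outer loop
      vertex 2.8 11.4 0.0
      vertex 0.3 8.0 0.0
      vertex 6.2 6.2 8.7
    endloop
  endfacet
  facet normal -0.8307 -0.0386 0.5554
    outer loop
      vertex 0.3 8.0 0.0
      vertex 0.5 3.7 0.0
      vertex 6.2 6.2 8.7
    endloop
  endfacet
  facet normal -0.5971 -0.5772 0.5571
    outer loop
      vertex 0.5 3.7 0.0
      vertex 3.4 0.7 0.0
      vertex 6.2 6.2 8.7
    endloop
  endfacet
  facet normal -0.0984 -0.8265 0.5542
    outer loop
      vertex 3.4 0.7 0.0
      vertex 7.6 0.2 0.0
      vertex 6.2 6.2 8.7
    endloop
  endfacet
  facet normal 0.4477 -0.7008 0.5554
    outer loop
      vertex 7.6 0.2 0.0
      vertex 11.2 2.5 0.0
      vertex 6.2 6.2 8.7
    endloop
  endfacet
  facet normal 0.7969 -0.2333 0.5572
    outer loop
      vertex 11.2 2.5 0.0
      vertex 12.4 6.6 0.0
      vertex 6.2 6.2 8.7
    endloop
  endfacet
endsolid part

The G0 Z moves step by Δz≈1.7 mm. The G1 loops shrink linearly with z, so the solid tapers from its base footprint up to z≈8.7. Closing with a flat bottom cap and the tapered top and triangulating gives 16 facets — a regular 9-sided pyramid, base circumscribed radius ≈ 6.2 mm, apex at z ≈ 8.7 mm.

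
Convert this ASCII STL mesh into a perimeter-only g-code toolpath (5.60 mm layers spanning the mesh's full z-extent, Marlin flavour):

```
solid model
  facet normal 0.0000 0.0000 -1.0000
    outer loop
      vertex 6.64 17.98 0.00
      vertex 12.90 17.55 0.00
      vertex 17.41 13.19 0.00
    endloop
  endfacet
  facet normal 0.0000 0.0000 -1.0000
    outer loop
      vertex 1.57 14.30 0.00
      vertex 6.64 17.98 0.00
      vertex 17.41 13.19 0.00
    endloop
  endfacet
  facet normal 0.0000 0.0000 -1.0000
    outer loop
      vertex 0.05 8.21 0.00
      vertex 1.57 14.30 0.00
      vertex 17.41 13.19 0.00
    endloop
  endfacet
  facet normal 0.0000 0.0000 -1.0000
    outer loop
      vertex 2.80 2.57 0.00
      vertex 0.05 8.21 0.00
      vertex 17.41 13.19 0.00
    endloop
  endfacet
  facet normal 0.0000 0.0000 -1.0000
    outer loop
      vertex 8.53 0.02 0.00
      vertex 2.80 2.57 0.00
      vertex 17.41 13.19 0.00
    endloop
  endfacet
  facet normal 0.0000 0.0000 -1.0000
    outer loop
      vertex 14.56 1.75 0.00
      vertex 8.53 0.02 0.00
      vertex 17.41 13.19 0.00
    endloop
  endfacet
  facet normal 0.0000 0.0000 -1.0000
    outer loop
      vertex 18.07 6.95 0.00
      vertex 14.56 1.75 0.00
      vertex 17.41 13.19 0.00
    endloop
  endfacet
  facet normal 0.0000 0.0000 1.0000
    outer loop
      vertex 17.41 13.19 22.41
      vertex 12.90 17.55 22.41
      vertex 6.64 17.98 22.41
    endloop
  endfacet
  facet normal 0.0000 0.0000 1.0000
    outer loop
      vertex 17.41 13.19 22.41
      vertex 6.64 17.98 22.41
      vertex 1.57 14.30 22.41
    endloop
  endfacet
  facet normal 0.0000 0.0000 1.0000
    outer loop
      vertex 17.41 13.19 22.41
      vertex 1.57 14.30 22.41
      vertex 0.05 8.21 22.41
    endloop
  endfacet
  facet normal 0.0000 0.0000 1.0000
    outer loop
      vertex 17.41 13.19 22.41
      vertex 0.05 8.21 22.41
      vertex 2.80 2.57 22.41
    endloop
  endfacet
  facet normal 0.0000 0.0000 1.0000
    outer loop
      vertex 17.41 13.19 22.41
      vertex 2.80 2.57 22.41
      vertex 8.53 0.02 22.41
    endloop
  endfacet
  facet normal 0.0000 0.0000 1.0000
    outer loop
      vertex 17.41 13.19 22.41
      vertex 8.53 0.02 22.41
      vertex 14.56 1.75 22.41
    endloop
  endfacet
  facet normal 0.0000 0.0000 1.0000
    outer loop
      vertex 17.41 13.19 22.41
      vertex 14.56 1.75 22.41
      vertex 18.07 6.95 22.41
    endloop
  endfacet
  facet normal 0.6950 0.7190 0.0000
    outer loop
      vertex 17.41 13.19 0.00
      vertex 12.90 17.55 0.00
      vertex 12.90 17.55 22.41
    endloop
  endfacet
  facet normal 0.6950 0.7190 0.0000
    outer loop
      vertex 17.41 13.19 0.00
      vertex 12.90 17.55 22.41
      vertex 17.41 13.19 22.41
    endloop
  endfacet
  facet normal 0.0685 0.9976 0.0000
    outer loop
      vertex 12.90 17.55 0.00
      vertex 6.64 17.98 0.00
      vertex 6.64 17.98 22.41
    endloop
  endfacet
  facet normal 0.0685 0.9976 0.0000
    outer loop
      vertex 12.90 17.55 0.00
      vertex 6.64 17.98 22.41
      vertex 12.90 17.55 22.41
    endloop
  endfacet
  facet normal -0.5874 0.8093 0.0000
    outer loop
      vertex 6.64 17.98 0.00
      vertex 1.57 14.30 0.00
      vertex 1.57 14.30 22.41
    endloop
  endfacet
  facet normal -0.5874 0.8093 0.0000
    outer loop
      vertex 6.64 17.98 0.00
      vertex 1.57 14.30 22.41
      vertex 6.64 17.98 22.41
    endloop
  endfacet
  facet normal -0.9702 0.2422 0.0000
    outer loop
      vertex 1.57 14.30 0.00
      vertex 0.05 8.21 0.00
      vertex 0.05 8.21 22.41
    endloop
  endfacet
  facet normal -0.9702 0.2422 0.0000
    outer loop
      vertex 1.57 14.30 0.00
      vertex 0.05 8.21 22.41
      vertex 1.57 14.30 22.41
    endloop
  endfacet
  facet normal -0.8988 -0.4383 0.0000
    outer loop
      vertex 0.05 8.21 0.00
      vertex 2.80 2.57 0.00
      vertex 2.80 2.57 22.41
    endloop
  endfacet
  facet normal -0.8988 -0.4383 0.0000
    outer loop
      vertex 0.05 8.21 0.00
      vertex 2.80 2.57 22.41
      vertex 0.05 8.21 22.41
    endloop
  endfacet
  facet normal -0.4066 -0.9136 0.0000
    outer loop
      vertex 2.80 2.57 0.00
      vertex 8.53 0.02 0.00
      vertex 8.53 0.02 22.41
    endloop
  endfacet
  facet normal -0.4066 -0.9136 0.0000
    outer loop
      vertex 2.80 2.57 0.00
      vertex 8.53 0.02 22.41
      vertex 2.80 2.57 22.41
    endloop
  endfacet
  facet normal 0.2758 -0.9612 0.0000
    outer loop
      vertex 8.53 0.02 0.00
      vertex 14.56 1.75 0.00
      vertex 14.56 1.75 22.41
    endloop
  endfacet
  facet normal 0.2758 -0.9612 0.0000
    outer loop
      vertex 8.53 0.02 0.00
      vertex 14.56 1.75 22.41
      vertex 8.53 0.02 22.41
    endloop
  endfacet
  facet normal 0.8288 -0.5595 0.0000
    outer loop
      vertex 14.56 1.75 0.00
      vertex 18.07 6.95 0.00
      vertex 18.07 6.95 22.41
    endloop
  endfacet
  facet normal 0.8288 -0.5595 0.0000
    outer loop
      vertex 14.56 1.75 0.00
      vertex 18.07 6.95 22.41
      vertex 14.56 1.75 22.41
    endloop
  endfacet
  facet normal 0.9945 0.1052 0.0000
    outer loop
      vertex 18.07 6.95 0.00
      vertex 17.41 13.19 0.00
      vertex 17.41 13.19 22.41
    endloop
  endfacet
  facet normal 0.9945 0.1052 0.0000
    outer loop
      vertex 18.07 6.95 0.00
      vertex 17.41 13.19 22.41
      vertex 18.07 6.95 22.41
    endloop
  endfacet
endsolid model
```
; perimeter-only toolpath
G21 ; units = mm
G90 ; absolute positioning
G28 ; home
; layer 1
G0 Z5.60
G0 X17.41 Y13.19
G1 X12.90 Y17.55
G1 X6.64 Y17.98
G1 X1.57 Y14.30
G1 X0.05 Y8.21
G1 X2.80 Y2.57
G1 X8.53 Y0.02
G1 X14.56 Y1.75
G1 X18.07 Y6.95
G1 X17.41 Y13.19
; layer 2
G0 Z11.21
G0 X17.41 Y13.19
G1 X12.90 Y17.55
G1 X6.64 Y17.98
G1 X1.57 Y14.30
G1 X0.05 Y8.21
G1 X2.80 Y2.57
G1 X8.53 Y0.02
G1 X14.56 Y1.75
G1 X18.07 Y6.95
G1 X17.41 Y13.19
; layer 3
G0 Z16.81
G0 X17.41 Y13.19
G1 X12.90 Y17.55
G1 X6.64 Y17.98
G1 X1.57 Y14.30
G1 X0.05 Y8.21
G1 X2.80 Y2.57
G1 X8.53 Y0.02
G1 X14.56 Y1.75
G1 X18.07 Y6.95
G1 X17.41 Y13.19
; layer 4
G0 Z22.41
G0 X17.41 Y13.19
G1 X12.90 Y17.55
G1 X6.64 Y17.98
G1 X1.57 Y14.30
G1 X0.05 Y8.21
G1 X2.80 Y2.57
G1 X8.53 Y0.02
G1 X14.56 Y1.75
G1 X18.07 Y6.95
G1 X17.41 Y13.19
M2 ; end

The solid is a regular 9-sided prism (a cylinder approximated with 9 flat sides), circumscribed radius ≈ 9.17 mm, height ≈ 22.4 mm. Slicing at Δz = 5.60 mm — 4 equal slices spanning the solid's height, so layer i sits at z = i·h/4 — gives 4 non-empty perimeters. Each is a 9-segment closed polygon; G0 lifts to the layer z and rapids to the start vertex, then G1 traces the edges.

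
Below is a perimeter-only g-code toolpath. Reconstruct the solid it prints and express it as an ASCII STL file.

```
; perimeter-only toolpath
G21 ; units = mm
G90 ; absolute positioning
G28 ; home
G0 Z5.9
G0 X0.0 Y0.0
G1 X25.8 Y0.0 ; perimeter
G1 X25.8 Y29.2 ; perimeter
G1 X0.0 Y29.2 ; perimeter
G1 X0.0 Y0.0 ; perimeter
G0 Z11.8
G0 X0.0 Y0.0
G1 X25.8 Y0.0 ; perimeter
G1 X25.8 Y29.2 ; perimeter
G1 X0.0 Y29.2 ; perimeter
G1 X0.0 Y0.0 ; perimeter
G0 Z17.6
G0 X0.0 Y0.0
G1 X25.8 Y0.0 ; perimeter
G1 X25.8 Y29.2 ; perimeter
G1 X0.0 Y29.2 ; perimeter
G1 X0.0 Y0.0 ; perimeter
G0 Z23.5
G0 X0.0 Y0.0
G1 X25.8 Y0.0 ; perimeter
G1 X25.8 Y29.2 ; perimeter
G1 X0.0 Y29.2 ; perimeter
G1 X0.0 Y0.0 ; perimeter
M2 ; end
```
solid part
  facet normal 0.0000 0.0000 -1.0000
    outer loop
      vertex 25.8 29.2 0.0
      vertex 25.8 0.0 0.0
      vertex 0.0 0.0 0.0
    endloop
  endfacet
  facet normal 0.0000 0.0000 -1.0000
    outer loop
      vertex 0.0 29.2 0.0
      vertex 25.8 29.2 0.0
      vertex 0.0 0.0 0.0
    endloop
  endfacet
  facet normal 0.0000 0.0000 1.0000
    outer loop
      vertex 0.0 0.0 23.5
      vertex 25.8 0.0 23.5
      vertex 25.8 29.2 23.5
    endloop
  endfacet
  facet normal 0.0000 0.0000 1.0000
    outer loop
      vertex 0.0 0.0 23.5
      vertex 25.8 29.2 23.5
      vertex 0.0 29.2 23.5
    endloop
  endfacet
  facet normal 0.0000 -1.0000 0.0000
    outer loop
      vertex 0.0 0.0 0.0
      vertex 25.8 0.0 0.0
      vertex 25.8 0.0 23.5
    endloop
  endfacet
  facet normal 0.0000 -1.0000 0.0000
    outer loop
      vertex 0.0 0.0 0.0
      vertex 25.8 0.0 23.5
      vertex 0.0 0.0 23.5
    endloop
  endfacet
  facet normal 0.0000 1.0000 0.0000
    outer loop
      vertex 25.8 29.2 23.5
      vertex 25.8 29.2 0.0
      vertex 0.0 29.2 0.0
    endloop
  endfacet
  facet normal 0.0000 1.0000 0.0000
    outer loop
      vertex 0.0 29.2 23.5
      vertex 25.8 29.2 23.5
      vertex 0.0 29.2 0.0
    endloop
  endfacet
  facet normal -1.0000 0.0000 0.0000
    outer loop
      vertex 0.0 29.2 23.5
      vertex 0.0 29.2 0.0
      vertex 0.0 0.0 0.0
    endloop
  endfacet
  facet normal -1.0000 0.0000 0.0000
    outer loop
      vertex 0.0 0.0 23.5
      vertex 0.0 29.2 23.5
      vertex 0.0 0.0 0.0
    endloop
  endfacet
  facet normal 1.0000 0.0000 0.0000
    outer loop
      vertex 25.8 0.0 0.0
      vertex 25.8 29.2 0.0
      vertex 25.8 29.2 23.5
    endloop
  endfacet
  facet normal 1.0000 0.0000 0.0000
    outer loop
      vertex 25.8 0.0 0.0
      vertex 25.8 29.2 23.5
      vertex 25.8 0.0 23.5
    endloop
  endfacet
endsolid part

The G0 Z moves step by Δz≈5.9 mm. Every layer's G1 loop is the same polygon, so the solid is a straight extrusion of it from z=0 to z≈23.5. Closing with flat bottom and top caps and triangulating gives 12 facets — a rectangular box, roughly 25.8 × 29.2 mm footprint and 23.5 mm tall.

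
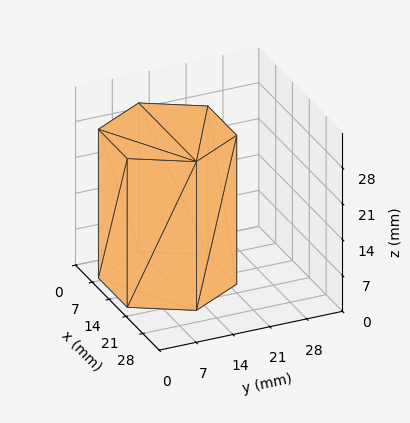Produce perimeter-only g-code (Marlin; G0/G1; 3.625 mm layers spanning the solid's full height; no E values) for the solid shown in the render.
Reading the render: the shape is a regular 6-sided prism (a cylinder approximated with 6 flat sides), circumscribed radius ≈ 12 mm, height ≈ 29 mm (dimensions read to the nearest mm from the axis ticks). For the g-code, the solid's height is divided into equal slices at the stated Δz and each level perimeter traced with G1 moves after a G0 lift.

; perimeter-only toolpath
G21 ; units = mm
G90 ; absolute positioning
G28 ; home
; layer 1
G0 Z3.625
G0 X24.000 Y12.000
G1 X18.000 Y22.392
G1 X6.000 Y22.392
G1 X0.000 Y12.000
G1 X6.000 Y1.608
G1 X18.000 Y1.608
G1 X24.000 Y12.000
; layer 2
G0 Z7.250
G0 X24.000 Y12.000
G1 X18.000 Y22.392
G1 X6.000 Y22.392
G1 X0.000 Y12.000
G1 X6.000 Y1.608
G1 X18.000 Y1.608
G1 X24.000 Y12.000
; layer 3
G0 Z10.875
G0 X24.000 Y12.000
G1 X18.000 Y22.392
G1 X6.000 Y22.392
G1 X0.000 Y12.000
G1 X6.000 Y1.608
G1 X18.000 Y1.608
G1 X24.000 Y12.000
; layer 4
G0 Z14.500
G0 X24.000 Y12.000
G1 X18.000 Y22.392
G1 X6.000 Y22.392
G1 X0.000 Y12.000
G1 X6.000 Y1.608
G1 X18.000 Y1.608
G1 X24.000 Y12.000
; layer 5
G0 Z18.125
G0 X24.000 Y12.000
G1 X18.000 Y22.392
G1 X6.000 Y22.392
G1 X0.000 Y12.000
G1 X6.000 Y1.608
G1 X18.000 Y1.608
G1 X24.000 Y12.000
; layer 6
G0 Z21.750
G0 X24.000 Y12.000
G1 X18.000 Y22.392
G1 X6.000 Y22.392
G1 X0.000 Y12.000
G1 X6.000 Y1.608
G1 X18.000 Y1.608
G1 X24.000 Y12.000
; layer 7
G0 Z25.375
G0 X24.000 Y12.000
G1 X18.000 Y22.392
G1 X6.000 Y22.392
G1 X0.000 Y12.000
G1 X6.000 Y1.608
G1 X18.000 Y1.608
G1 X24.000 Y12.000
; layer 8
G0 Z29.000
G0 X24.000 Y12.000
G1 X18.000 Y22.392
G1 X6.000 Y22.392
G1 X0.000 Y12.000
G1 X6.000 Y1.608
G1 X18.000 Y1.608
G1 X24.000 Y12.000
M2 ; end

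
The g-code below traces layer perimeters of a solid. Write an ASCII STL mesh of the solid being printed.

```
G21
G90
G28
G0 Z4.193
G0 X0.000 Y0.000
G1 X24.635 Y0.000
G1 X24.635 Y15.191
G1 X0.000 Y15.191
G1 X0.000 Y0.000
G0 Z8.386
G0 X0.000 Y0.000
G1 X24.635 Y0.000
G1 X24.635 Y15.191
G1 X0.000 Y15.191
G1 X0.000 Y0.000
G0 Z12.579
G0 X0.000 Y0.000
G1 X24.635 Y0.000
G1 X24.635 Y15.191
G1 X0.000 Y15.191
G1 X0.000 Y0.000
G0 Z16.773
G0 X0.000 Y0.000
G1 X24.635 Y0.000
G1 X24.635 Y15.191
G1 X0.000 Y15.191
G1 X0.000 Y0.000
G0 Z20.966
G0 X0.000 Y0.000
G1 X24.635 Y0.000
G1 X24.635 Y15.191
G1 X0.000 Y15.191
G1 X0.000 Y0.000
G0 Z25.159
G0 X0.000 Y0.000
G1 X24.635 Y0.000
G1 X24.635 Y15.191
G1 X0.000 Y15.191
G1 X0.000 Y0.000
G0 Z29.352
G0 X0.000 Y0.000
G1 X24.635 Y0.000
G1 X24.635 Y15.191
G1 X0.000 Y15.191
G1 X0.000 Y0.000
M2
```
solid part
  facet normal 0.0000 0.0000 -1.0000
    outer loop
      vertex 24.635 15.191 0.000
      vertex 24.635 0.000 0.000
      vertex 0.000 0.000 0.000
    endloop
  endfacet
  facet normal 0.0000 0.0000 -1.0000
    outer loop
      vertex 0.000 15.191 0.000
      vertex 24.635 15.191 0.000
      vertex 0.000 0.000 0.000
    endloop
  endfacet
  facet normal 0.0000 0.0000 1.0000
    outer loop
      vertex 0.000 0.000 29.352
      vertex 24.635 0.000 29.352
      vertex 24.635 15.191 29.352
    endloop
  endfacet
  facet normal 0.0000 0.0000 1.0000
    outer loop
      vertex 0.000 0.000 29.352
      vertex 24.635 15.191 29.352
      vertex 0.000 15.191 29.352
    endloop
  endfacet
  facet normal 0.0000 -1.0000 0.0000
    outer loop
      vertex 0.000 0.000 0.000
      vertex 24.635 0.000 0.000
      vertex 24.635 0.000 29.352
    endloop
  endfacet
  facet normal 0.0000 -1.0000 0.0000
    outer loop
      vertex 0.000 0.000 0.000
      vertex 24.635 0.000 29.352
      vertex 0.000 0.000 29.352
    endloop
  endfacet
  facet normal 0.0000 1.0000 0.0000
    outer loop
      vertex 24.635 15.191 29.352
      vertex 24.635 15.191 0.000
      vertex 0.000 15.191 0.000
    endloop
  endfacet
  facet normal 0.0000 1.0000 0.0000
    outer loop
      vertex 0.000 15.191 29.352
      vertex 24.635 15.191 29.352
      vertex 0.000 15.191 0.000
    endloop
  endfacet
  facet normal -1.0000 0.0000 0.0000
    outer loop
      vertex 0.000 15.191 29.352
      vertex 0.000 15.191 0.000
      vertex 0.000 0.000 0.000
    endloop
  endfacet
  facet normal -1.0000 0.0000 0.0000
    outer loop
      vertex 0.000 0.000 29.352
      vertex 0.000 15.191 29.352
      vertex 0.000 0.000 0.000
    endloop
  endfacet
  facet normal 1.0000 0.0000 0.0000
    outer loop
      vertex 24.635 0.000 0.000
      vertex 24.635 15.191 0.000
      vertex 24.635 15.191 29.352
    endloop
  endfacet
  facet normal 1.0000 0.0000 0.0000
    outer loop
      vertex 24.635 0.000 0.000
      vertex 24.635 15.191 29.352
      vertex 24.635 0.000 29.352
    endloop
  endfacet
endsolid part

The G0 Z moves step by Δz≈4.193 mm. Every layer's G1 loop is the same polygon, so the solid is a straight extrusion of it from z=0 to z≈29.4. Closing with flat bottom and top caps and triangulating gives 12 facets — a rectangular box, roughly 24.6 × 15.2 mm footprint and 29.4 mm tall.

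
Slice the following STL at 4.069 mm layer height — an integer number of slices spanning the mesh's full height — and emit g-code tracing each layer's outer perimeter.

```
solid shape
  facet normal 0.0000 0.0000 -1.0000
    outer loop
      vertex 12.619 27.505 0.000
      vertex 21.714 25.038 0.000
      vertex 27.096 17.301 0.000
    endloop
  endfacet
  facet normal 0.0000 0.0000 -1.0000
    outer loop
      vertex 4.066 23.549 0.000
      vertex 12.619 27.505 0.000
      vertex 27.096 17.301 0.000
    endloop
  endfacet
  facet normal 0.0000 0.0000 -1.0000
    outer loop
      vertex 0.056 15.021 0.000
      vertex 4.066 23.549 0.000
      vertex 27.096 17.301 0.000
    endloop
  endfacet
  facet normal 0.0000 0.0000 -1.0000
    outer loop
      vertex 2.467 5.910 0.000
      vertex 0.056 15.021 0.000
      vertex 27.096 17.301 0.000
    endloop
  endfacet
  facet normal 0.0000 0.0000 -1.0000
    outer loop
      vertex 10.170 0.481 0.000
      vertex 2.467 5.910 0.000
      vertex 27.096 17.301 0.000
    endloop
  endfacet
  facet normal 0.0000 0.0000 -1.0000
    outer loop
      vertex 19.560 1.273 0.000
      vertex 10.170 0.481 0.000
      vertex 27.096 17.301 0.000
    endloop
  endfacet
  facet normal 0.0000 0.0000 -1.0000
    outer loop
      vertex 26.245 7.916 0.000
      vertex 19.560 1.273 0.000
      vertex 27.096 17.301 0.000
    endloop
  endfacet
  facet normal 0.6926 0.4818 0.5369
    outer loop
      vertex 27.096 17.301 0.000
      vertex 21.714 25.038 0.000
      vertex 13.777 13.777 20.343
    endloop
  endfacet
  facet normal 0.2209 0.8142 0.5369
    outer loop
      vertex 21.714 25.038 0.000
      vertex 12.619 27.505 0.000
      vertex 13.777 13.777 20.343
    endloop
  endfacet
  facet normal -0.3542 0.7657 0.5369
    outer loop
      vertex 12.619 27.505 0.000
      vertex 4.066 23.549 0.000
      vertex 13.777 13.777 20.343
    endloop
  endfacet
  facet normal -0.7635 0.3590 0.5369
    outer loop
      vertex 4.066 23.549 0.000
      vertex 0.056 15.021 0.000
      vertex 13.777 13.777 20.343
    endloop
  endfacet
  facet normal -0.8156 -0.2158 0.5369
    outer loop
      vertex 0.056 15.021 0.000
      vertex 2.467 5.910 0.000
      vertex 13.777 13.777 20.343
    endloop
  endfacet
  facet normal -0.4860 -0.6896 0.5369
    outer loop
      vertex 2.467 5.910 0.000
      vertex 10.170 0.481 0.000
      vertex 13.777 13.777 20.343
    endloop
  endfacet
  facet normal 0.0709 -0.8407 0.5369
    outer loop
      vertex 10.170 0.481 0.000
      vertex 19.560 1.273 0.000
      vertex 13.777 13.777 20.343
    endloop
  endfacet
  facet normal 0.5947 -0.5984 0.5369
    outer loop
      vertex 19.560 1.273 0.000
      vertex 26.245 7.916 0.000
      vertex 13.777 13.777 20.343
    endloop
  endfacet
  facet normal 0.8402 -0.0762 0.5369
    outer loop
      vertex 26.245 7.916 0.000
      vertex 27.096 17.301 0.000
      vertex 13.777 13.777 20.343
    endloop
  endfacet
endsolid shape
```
; perimeter-only toolpath
G21 ; units = mm
G90 ; absolute positioning
G28 ; home
; layer 1
G0 Z4.069
G0 X24.432 Y16.596
G1 X20.127 Y22.786
G1 X12.851 Y24.759
G1 X6.008 Y21.595
G1 X2.800 Y14.772
G1 X4.729 Y7.483
G1 X10.891 Y3.140
G1 X18.403 Y3.774
G1 X23.751 Y9.088
G1 X24.432 Y16.596
; layer 2
G0 Z8.137
G0 X21.768 Y15.891
G1 X18.539 Y20.534
G1 X13.082 Y22.014
G1 X7.950 Y19.640
G1 X5.544 Y14.523
G1 X6.991 Y9.057
G1 X11.613 Y5.799
G1 X17.247 Y6.275
G1 X21.258 Y10.260
G1 X21.768 Y15.891
; layer 3
G0 Z12.206
G0 X19.105 Y15.187
G1 X16.952 Y18.281
G1 X13.314 Y19.268
G1 X9.893 Y17.686
G1 X8.289 Y14.275
G1 X9.253 Y10.630
G1 X12.334 Y8.459
G1 X16.090 Y8.775
G1 X18.764 Y11.433
G1 X19.105 Y15.187
; layer 4
G0 Z16.274
G0 X16.441 Y14.482
G1 X15.364 Y16.029
G1 X13.545 Y16.523
G1 X11.835 Y15.731
G1 X11.033 Y14.026
G1 X11.515 Y12.204
G1 X13.056 Y11.118
G1 X14.934 Y11.276
G1 X16.271 Y12.605
G1 X16.441 Y14.482
M2 ; end

The solid is a regular 9-sided pyramid, base circumscribed radius ≈ 13.8 mm, apex at z ≈ 20.3 mm. Slicing at Δz = 4.069 mm — 5 equal slices spanning the solid's height, so layer i sits at z = i·h/5 — gives 4 non-empty perimeters. Each is a 9-segment closed polygon; G0 lifts to the layer z and rapids to the start vertex, then G1 traces the edges. The cross-section shrinks linearly with z (the slice at the apex is degenerate and omitted).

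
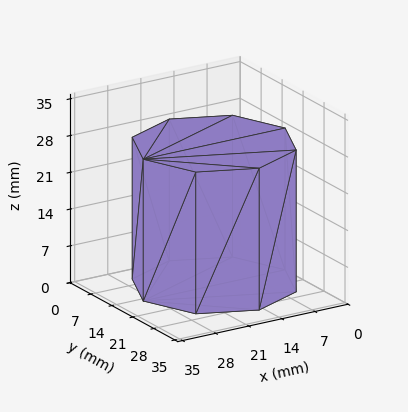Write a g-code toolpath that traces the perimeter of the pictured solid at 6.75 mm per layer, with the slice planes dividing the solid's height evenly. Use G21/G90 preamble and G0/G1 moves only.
Reading the render: the shape is a regular 8-sided prism (a cylinder approximated with 8 flat sides), circumscribed radius ≈ 15 mm, height ≈ 27 mm (dimensions read to the nearest mm from the axis ticks). For the g-code, the solid's height is divided into equal slices at the stated Δz and each level perimeter traced with G1 moves after a G0 lift.

; perimeter-only toolpath
G21 ; units = mm
G90 ; absolute positioning
G28 ; home
; layer 1
G0 Z6.75
G0 X30.00 Y15.00
G1 X25.61 Y25.61
G1 X15.00 Y30.00
G1 X4.39 Y25.61
G1 X0.00 Y15.00
G1 X4.39 Y4.39
G1 X15.00 Y0.00
G1 X25.61 Y4.39
G1 X30.00 Y15.00
; layer 2
G0 Z13.50
G0 X30.00 Y15.00
G1 X25.61 Y25.61
G1 X15.00 Y30.00
G1 X4.39 Y25.61
G1 X0.00 Y15.00
G1 X4.39 Y4.39
G1 X15.00 Y0.00
G1 X25.61 Y4.39
G1 X30.00 Y15.00
; layer 3
G0 Z20.25
G0 X30.00 Y15.00
G1 X25.61 Y25.61
G1 X15.00 Y30.00
G1 X4.39 Y25.61
G1 X0.00 Y15.00
G1 X4.39 Y4.39
G1 X15.00 Y0.00
G1 X25.61 Y4.39
G1 X30.00 Y15.00
; layer 4
G0 Z27.00
G0 X30.00 Y15.00
G1 X25.61 Y25.61
G1 X15.00 Y30.00
G1 X4.39 Y25.61
G1 X0.00 Y15.00
G1 X4.39 Y4.39
G1 X15.00 Y0.00
G1 X25.61 Y4.39
G1 X30.00 Y15.00
M2 ; end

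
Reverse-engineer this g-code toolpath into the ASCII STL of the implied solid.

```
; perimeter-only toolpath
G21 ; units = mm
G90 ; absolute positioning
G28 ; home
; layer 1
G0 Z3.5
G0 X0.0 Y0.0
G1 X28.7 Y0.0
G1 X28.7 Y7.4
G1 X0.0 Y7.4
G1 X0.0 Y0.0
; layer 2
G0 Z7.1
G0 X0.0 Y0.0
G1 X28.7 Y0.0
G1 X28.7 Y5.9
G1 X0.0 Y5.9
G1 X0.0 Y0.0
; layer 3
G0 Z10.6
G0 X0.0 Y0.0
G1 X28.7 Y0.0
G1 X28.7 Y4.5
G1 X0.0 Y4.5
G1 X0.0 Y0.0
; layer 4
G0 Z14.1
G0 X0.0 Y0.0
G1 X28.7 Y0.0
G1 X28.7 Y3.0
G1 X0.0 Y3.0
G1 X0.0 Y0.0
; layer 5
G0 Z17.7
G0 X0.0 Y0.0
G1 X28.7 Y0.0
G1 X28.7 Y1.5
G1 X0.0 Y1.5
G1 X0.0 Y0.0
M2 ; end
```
solid part
  facet normal 0.0000 0.0000 -1.0000
    outer loop
      vertex 28.7 8.9 0.0
      vertex 28.7 0.0 0.0
      vertex 0.0 0.0 0.0
    endloop
  endfacet
  facet normal 0.0000 0.0000 -1.0000
    outer loop
      vertex 0.0 8.9 0.0
      vertex 28.7 8.9 0.0
      vertex 0.0 0.0 0.0
    endloop
  endfacet
  facet normal 0.0000 -1.0000 0.0000
    outer loop
      vertex 0.0 0.0 0.0
      vertex 28.7 0.0 0.0
      vertex 28.7 0.0 21.2
    endloop
  endfacet
  facet normal 0.0000 -1.0000 0.0000
    outer loop
      vertex 0.0 0.0 0.0
      vertex 28.7 0.0 21.2
      vertex 0.0 0.0 21.2
    endloop
  endfacet
  facet normal 0.0000 0.9220 0.3871
    outer loop
      vertex 0.0 0.0 21.2
      vertex 28.7 0.0 21.2
      vertex 28.7 8.9 0.0
    endloop
  endfacet
  facet normal 0.0000 0.9220 0.3871
    outer loop
      vertex 0.0 0.0 21.2
      vertex 28.7 8.9 0.0
      vertex 0.0 8.9 0.0
    endloop
  endfacet
  facet normal -1.0000 0.0000 0.0000
    outer loop
      vertex 0.0 0.0 21.2
      vertex 0.0 8.9 0.0
      vertex 0.0 0.0 0.0
    endloop
  endfacet
  facet normal 1.0000 0.0000 0.0000
    outer loop
      vertex 28.7 0.0 0.0
      vertex 28.7 8.9 0.0
      vertex 28.7 0.0 21.2
    endloop
  endfacet
endsolid part

The G0 Z moves step by Δz≈3.5 mm. The G1 loops shrink linearly with z, so the solid tapers from its base footprint up to z≈21.2. Closing with a flat bottom cap and the tapered top and triangulating gives 8 facets — a wedge (ramp): 28.7 × 8.9 mm base, rising to 21.2 mm along the y=0 edge and sloping linearly to z=0 at y=8.9.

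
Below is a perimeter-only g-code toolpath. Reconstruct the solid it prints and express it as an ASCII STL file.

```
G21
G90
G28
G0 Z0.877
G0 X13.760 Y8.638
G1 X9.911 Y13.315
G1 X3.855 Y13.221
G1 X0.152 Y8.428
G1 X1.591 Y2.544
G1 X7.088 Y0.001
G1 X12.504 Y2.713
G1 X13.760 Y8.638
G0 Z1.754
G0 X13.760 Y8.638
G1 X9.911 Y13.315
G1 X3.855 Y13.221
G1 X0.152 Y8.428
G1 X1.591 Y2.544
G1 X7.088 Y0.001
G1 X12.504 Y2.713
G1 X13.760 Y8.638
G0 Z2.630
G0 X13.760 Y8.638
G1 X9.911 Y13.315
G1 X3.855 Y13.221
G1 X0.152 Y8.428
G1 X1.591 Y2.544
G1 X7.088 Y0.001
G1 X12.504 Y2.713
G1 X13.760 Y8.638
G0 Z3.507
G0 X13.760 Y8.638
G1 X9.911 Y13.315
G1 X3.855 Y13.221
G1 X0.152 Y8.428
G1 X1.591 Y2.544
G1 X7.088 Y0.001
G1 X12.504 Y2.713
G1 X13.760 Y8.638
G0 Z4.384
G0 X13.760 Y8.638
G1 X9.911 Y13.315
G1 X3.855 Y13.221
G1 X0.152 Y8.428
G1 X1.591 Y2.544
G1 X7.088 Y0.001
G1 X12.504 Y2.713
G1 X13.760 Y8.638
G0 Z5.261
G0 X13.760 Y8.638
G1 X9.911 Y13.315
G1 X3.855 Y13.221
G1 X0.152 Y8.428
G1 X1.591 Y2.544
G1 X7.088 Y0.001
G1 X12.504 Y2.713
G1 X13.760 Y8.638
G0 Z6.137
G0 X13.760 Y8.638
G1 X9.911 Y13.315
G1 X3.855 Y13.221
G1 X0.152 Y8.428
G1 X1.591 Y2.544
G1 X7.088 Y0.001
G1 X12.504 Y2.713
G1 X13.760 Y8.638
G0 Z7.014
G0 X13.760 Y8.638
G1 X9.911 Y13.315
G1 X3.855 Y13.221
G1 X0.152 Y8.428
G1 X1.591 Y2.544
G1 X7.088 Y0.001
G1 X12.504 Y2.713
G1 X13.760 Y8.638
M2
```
solid part
  facet normal 0.0000 0.0000 -1.0000
    outer loop
      vertex 3.855 13.221 0.000
      vertex 9.911 13.315 0.000
      vertex 13.760 8.638 0.000
    endloop
  endfacet
  facet normal 0.0000 0.0000 -1.0000
    outer loop
      vertex 0.152 8.428 0.000
      vertex 3.855 13.221 0.000
      vertex 13.760 8.638 0.000
    endloop
  endfacet
  facet normal 0.0000 0.0000 -1.0000
    outer loop
      vertex 1.591 2.544 0.000
      vertex 0.152 8.428 0.000
      vertex 13.760 8.638 0.000
    endloop
  endfacet
  facet normal 0.0000 0.0000 -1.0000
    outer loop
      vertex 7.088 0.001 0.000
      vertex 1.591 2.544 0.000
      vertex 13.760 8.638 0.000
    endloop
  endfacet
  facet normal 0.0000 0.0000 -1.0000
    outer loop
      vertex 12.504 2.713 0.000
      vertex 7.088 0.001 0.000
      vertex 13.760 8.638 0.000
    endloop
  endfacet
  facet normal 0.0000 0.0000 1.0000
    outer loop
      vertex 13.760 8.638 7.014
      vertex 9.911 13.315 7.014
      vertex 3.855 13.221 7.014
    endloop
  endfacet
  facet normal 0.0000 0.0000 1.0000
    outer loop
      vertex 13.760 8.638 7.014
      vertex 3.855 13.221 7.014
      vertex 0.152 8.428 7.014
    endloop
  endfacet
  facet normal 0.0000 0.0000 1.0000
    outer loop
      vertex 13.760 8.638 7.014
      vertex 0.152 8.428 7.014
      vertex 1.591 2.544 7.014
    endloop
  endfacet
  facet normal 0.0000 0.0000 1.0000
    outer loop
      vertex 13.760 8.638 7.014
      vertex 1.591 2.544 7.014
      vertex 7.088 0.001 7.014
    endloop
  endfacet
  facet normal 0.0000 0.0000 1.0000
    outer loop
      vertex 13.760 8.638 7.014
      vertex 7.088 0.001 7.014
      vertex 12.504 2.713 7.014
    endloop
  endfacet
  facet normal 0.7721 0.6354 0.0000
    outer loop
      vertex 13.760 8.638 0.000
      vertex 9.911 13.315 0.000
      vertex 9.911 13.315 7.014
    endloop
  endfacet
  facet normal 0.7721 0.6354 0.0000
    outer loop
      vertex 13.760 8.638 0.000
      vertex 9.911 13.315 7.014
      vertex 13.760 8.638 7.014
    endloop
  endfacet
  facet normal -0.0155 0.9999 0.0000
    outer loop
      vertex 9.911 13.315 0.000
      vertex 3.855 13.221 0.000
      vertex 3.855 13.221 7.014
    endloop
  endfacet
  facet normal -0.0155 0.9999 0.0000
    outer loop
      vertex 9.911 13.315 0.000
      vertex 3.855 13.221 7.014
      vertex 9.911 13.315 7.014
    endloop
  endfacet
  facet normal -0.7913 0.6114 0.0000
    outer loop
      vertex 3.855 13.221 0.000
      vertex 0.152 8.428 0.000
      vertex 0.152 8.428 7.014
    endloop
  endfacet
  facet normal -0.7913 0.6114 0.0000
    outer loop
      vertex 3.855 13.221 0.000
      vertex 0.152 8.428 7.014
      vertex 3.855 13.221 7.014
    endloop
  endfacet
  facet normal -0.9714 -0.2376 0.0000
    outer loop
      vertex 0.152 8.428 0.000
      vertex 1.591 2.544 0.000
      vertex 1.591 2.544 7.014
    endloop
  endfacet
  facet normal -0.9714 -0.2376 0.0000
    outer loop
      vertex 0.152 8.428 0.000
      vertex 1.591 2.544 7.014
      vertex 0.152 8.428 7.014
    endloop
  endfacet
  facet normal -0.4199 -0.9076 0.0000
    outer loop
      vertex 1.591 2.544 0.000
      vertex 7.088 0.001 0.000
      vertex 7.088 0.001 7.014
    endloop
  endfacet
  facet normal -0.4199 -0.9076 0.0000
    outer loop
      vertex 1.591 2.544 0.000
      vertex 7.088 0.001 7.014
      vertex 1.591 2.544 7.014
    endloop
  endfacet
  facet normal 0.4477 -0.8942 0.0000
    outer loop
      vertex 7.088 0.001 0.000
      vertex 12.504 2.713 0.000
      vertex 12.504 2.713 7.014
    endloop
  endfacet
  facet normal 0.4477 -0.8942 0.0000
    outer loop
      vertex 7.088 0.001 0.000
      vertex 12.504 2.713 7.014
      vertex 7.088 0.001 7.014
    endloop
  endfacet
  facet normal 0.9783 -0.2074 0.0000
    outer loop
      vertex 12.504 2.713 0.000
      vertex 13.760 8.638 0.000
      vertex 13.760 8.638 7.014
    endloop
  endfacet
  facet normal 0.9783 -0.2074 0.0000
    outer loop
      vertex 12.504 2.713 0.000
      vertex 13.760 8.638 7.014
      vertex 12.504 2.713 7.014
    endloop
  endfacet
endsolid part

The G0 Z moves step by Δz≈0.877 mm. Every layer's G1 loop is the same polygon, so the solid is a straight extrusion of it from z=0 to z≈7.01. Closing with flat bottom and top caps and triangulating gives 24 facets — a regular 7-sided prism (a cylinder approximated with 7 flat sides), circumscribed radius ≈ 6.98 mm, height ≈ 7.01 mm.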